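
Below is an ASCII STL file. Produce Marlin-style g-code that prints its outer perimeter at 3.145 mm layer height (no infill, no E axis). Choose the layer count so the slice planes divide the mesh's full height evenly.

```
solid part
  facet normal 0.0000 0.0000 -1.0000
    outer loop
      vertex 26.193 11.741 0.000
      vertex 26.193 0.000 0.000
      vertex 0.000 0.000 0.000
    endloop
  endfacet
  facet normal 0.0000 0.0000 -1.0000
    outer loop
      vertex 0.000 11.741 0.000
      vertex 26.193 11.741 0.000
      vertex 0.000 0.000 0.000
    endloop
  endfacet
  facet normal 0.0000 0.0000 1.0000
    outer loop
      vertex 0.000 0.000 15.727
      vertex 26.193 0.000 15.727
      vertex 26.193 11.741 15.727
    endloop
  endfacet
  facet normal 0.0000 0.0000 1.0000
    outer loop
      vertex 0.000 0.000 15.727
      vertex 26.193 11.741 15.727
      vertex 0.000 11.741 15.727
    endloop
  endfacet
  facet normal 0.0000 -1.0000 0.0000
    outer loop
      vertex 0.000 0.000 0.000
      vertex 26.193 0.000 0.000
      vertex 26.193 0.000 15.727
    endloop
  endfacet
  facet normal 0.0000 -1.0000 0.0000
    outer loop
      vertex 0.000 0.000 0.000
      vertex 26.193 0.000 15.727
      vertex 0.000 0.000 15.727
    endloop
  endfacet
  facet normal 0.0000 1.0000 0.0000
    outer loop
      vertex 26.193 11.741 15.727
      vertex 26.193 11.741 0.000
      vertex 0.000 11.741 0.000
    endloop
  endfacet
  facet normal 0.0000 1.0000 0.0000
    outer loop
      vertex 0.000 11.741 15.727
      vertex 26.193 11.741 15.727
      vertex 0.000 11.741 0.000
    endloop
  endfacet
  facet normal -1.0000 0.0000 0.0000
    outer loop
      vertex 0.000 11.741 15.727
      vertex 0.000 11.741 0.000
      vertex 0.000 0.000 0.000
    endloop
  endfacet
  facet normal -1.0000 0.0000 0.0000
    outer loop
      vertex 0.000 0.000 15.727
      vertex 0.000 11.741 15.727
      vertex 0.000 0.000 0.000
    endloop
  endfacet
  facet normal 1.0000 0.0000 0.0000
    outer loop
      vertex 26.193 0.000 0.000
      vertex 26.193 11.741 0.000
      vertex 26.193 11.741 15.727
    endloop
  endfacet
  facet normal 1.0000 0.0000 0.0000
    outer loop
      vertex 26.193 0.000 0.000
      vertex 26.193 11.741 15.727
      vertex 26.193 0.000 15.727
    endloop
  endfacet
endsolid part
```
; perimeter-only toolpath
G21 ; units = mm
G90 ; absolute positioning
G28 ; home
; layer 1
G0 Z3.145
G0 X0.000 Y0.000
G1 X26.193 Y0.000
G1 X26.193 Y11.741
G1 X0.000 Y11.741
G1 X0.000 Y0.000
; layer 2
G0 Z6.291
G0 X0.000 Y0.000
G1 X26.193 Y0.000
G1 X26.193 Y11.741
G1 X0.000 Y11.741
G1 X0.000 Y0.000
; layer 3
G0 Z9.436
G0 X0.000 Y0.000
G1 X26.193 Y0.000
G1 X26.193 Y11.741
G1 X0.000 Y11.741
G1 X0.000 Y0.000
; layer 4
G0 Z12.582
G0 X0.000 Y0.000
G1 X26.193 Y0.000
G1 X26.193 Y11.741
G1 X0.000 Y11.741
G1 X0.000 Y0.000
; layer 5
G0 Z15.727
G0 X0.000 Y0.000
G1 X26.193 Y0.000
G1 X26.193 Y11.741
G1 X0.000 Y11.741
G1 X0.000 Y0.000
M2 ; end

The solid is a rectangular box, roughly 26.2 × 11.7 mm footprint and 15.7 mm tall. Slicing at Δz = 3.145 mm — 5 equal slices spanning the solid's height, so layer i sits at z = i·h/5 — gives 5 non-empty perimeters. Each is a 4-segment closed polygon; G0 lifts to the layer z and rapids to the start vertex, then G1 traces the edges.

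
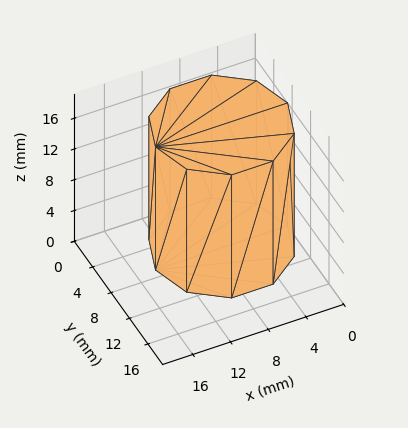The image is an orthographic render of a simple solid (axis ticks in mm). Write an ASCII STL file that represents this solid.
Reading the render: the shape is a regular 10-sided prism (a cylinder approximated with 10 flat sides), circumscribed radius ≈ 7 mm, height ≈ 16 mm (dimensions read to the nearest mm from the axis ticks). For the STL, each face is triangulated and given an outward normal.

solid part
  facet normal 0.0000 0.0000 -1.0000
    outer loop
      vertex 9.2 13.7 0.0
      vertex 12.7 11.1 0.0
      vertex 14.0 7.0 0.0
    endloop
  endfacet
  facet normal 0.0000 0.0000 -1.0000
    outer loop
      vertex 4.8 13.7 0.0
      vertex 9.2 13.7 0.0
      vertex 14.0 7.0 0.0
    endloop
  endfacet
  facet normal 0.0000 0.0000 -1.0000
    outer loop
      vertex 1.3 11.1 0.0
      vertex 4.8 13.7 0.0
      vertex 14.0 7.0 0.0
    endloop
  endfacet
  facet normal 0.0000 0.0000 -1.0000
    outer loop
      vertex 0.0 7.0 0.0
      vertex 1.3 11.1 0.0
      vertex 14.0 7.0 0.0
    endloop
  endfacet
  facet normal 0.0000 0.0000 -1.0000
    outer loop
      vertex 1.3 2.9 0.0
      vertex 0.0 7.0 0.0
      vertex 14.0 7.0 0.0
    endloop
  endfacet
  facet normal 0.0000 0.0000 -1.0000
    outer loop
      vertex 4.8 0.3 0.0
      vertex 1.3 2.9 0.0
      vertex 14.0 7.0 0.0
    endloop
  endfacet
  facet normal 0.0000 0.0000 -1.0000
    outer loop
      vertex 9.2 0.3 0.0
      vertex 4.8 0.3 0.0
      vertex 14.0 7.0 0.0
    endloop
  endfacet
  facet normal 0.0000 0.0000 -1.0000
    outer loop
      vertex 12.7 2.9 0.0
      vertex 9.2 0.3 0.0
      vertex 14.0 7.0 0.0
    endloop
  endfacet
  facet normal 0.0000 0.0000 1.0000
    outer loop
      vertex 14.0 7.0 16.0
      vertex 12.7 11.1 16.0
      vertex 9.2 13.7 16.0
    endloop
  endfacet
  facet normal 0.0000 0.0000 1.0000
    outer loop
      vertex 14.0 7.0 16.0
      vertex 9.2 13.7 16.0
      vertex 4.8 13.7 16.0
    endloop
  endfacet
  facet normal 0.0000 0.0000 1.0000
    outer loop
      vertex 14.0 7.0 16.0
      vertex 4.8 13.7 16.0
      vertex 1.3 11.1 16.0
    endloop
  endfacet
  facet normal 0.0000 0.0000 1.0000
    outer loop
      vertex 14.0 7.0 16.0
      vertex 1.3 11.1 16.0
      vertex 0.0 7.0 16.0
    endloop
  endfacet
  facet normal 0.0000 0.0000 1.0000
    outer loop
      vertex 14.0 7.0 16.0
      vertex 0.0 7.0 16.0
      vertex 1.3 2.9 16.0
    endloop
  endfacet
  facet normal 0.0000 0.0000 1.0000
    outer loop
      vertex 14.0 7.0 16.0
      vertex 1.3 2.9 16.0
      vertex 4.8 0.3 16.0
    endloop
  endfacet
  facet normal 0.0000 0.0000 1.0000
    outer loop
      vertex 14.0 7.0 16.0
      vertex 4.8 0.3 16.0
      vertex 9.2 0.3 16.0
    endloop
  endfacet
  facet normal 0.0000 0.0000 1.0000
    outer loop
      vertex 14.0 7.0 16.0
      vertex 9.2 0.3 16.0
      vertex 12.7 2.9 16.0
    endloop
  endfacet
  facet normal 0.9532 0.3022 0.0000
    outer loop
      vertex 14.0 7.0 0.0
      vertex 12.7 11.1 0.0
      vertex 12.7 11.1 16.0
    endloop
  endfacet
  facet normal 0.9532 0.3022 0.0000
    outer loop
      vertex 14.0 7.0 0.0
      vertex 12.7 11.1 16.0
      vertex 14.0 7.0 16.0
    endloop
  endfacet
  facet normal 0.5963 0.8027 0.0000
    outer loop
      vertex 12.7 11.1 0.0
      vertex 9.2 13.7 0.0
      vertex 9.2 13.7 16.0
    endloop
  endfacet
  facet normal 0.5963 0.8027 0.0000
    outer loop
      vertex 12.7 11.1 0.0
      vertex 9.2 13.7 16.0
      vertex 12.7 11.1 16.0
    endloop
  endfacet
  facet normal 0.0000 1.0000 0.0000
    outer loop
      vertex 9.2 13.7 0.0
      vertex 4.8 13.7 0.0
      vertex 4.8 13.7 16.0
    endloop
  endfacet
  facet normal 0.0000 1.0000 0.0000
    outer loop
      vertex 9.2 13.7 0.0
      vertex 4.8 13.7 16.0
      vertex 9.2 13.7 16.0
    endloop
  endfacet
  facet normal -0.5963 0.8027 0.0000
    outer loop
      vertex 4.8 13.7 0.0
      vertex 1.3 11.1 0.0
      vertex 1.3 11.1 16.0
    endloop
  endfacet
  facet normal -0.5963 0.8027 0.0000
    outer loop
      vertex 4.8 13.7 0.0
      vertex 1.3 11.1 16.0
      vertex 4.8 13.7 16.0
    endloop
  endfacet
  facet normal -0.9532 0.3022 0.0000
    outer loop
      vertex 1.3 11.1 0.0
      vertex 0.0 7.0 0.0
      vertex 0.0 7.0 16.0
    endloop
  endfacet
  facet normal -0.9532 0.3022 0.0000
    outer loop
      vertex 1.3 11.1 0.0
      vertex 0.0 7.0 16.0
      vertex 1.3 11.1 16.0
    endloop
  endfacet
  facet normal -0.9532 -0.3022 0.0000
    outer loop
      vertex 0.0 7.0 0.0
      vertex 1.3 2.9 0.0
      vertex 1.3 2.9 16.0
    endloop
  endfacet
  facet normal -0.9532 -0.3022 0.0000
    outer loop
      vertex 0.0 7.0 0.0
      vertex 1.3 2.9 16.0
      vertex 0.0 7.0 16.0
    endloop
  endfacet
  facet normal -0.5963 -0.8027 0.0000
    outer loop
      vertex 1.3 2.9 0.0
      vertex 4.8 0.3 0.0
      vertex 4.8 0.3 16.0
    endloop
  endfacet
  facet normal -0.5963 -0.8027 0.0000
    outer loop
      vertex 1.3 2.9 0.0
      vertex 4.8 0.3 16.0
      vertex 1.3 2.9 16.0
    endloop
  endfacet
  facet normal 0.0000 -1.0000 0.0000
    outer loop
      vertex 4.8 0.3 0.0
      vertex 9.2 0.3 0.0
      vertex 9.2 0.3 16.0
    endloop
  endfacet
  facet normal 0.0000 -1.0000 0.0000
    outer loop
      vertex 4.8 0.3 0.0
      vertex 9.2 0.3 16.0
      vertex 4.8 0.3 16.0
    endloop
  endfacet
  facet normal 0.5963 -0.8027 0.0000
    outer loop
      vertex 9.2 0.3 0.0
      vertex 12.7 2.9 0.0
      vertex 12.7 2.9 16.0
    endloop
  endfacet
  facet normal 0.5963 -0.8027 0.0000
    outer loop
      vertex 9.2 0.3 0.0
      vertex 12.7 2.9 16.0
      vertex 9.2 0.3 16.0
    endloop
  endfacet
  facet normal 0.9532 -0.3022 0.0000
    outer loop
      vertex 12.7 2.9 0.0
      vertex 14.0 7.0 0.0
      vertex 14.0 7.0 16.0
    endloop
  endfacet
  facet normal 0.9532 -0.3022 0.0000
    outer loop
      vertex 12.7 2.9 0.0
      vertex 14.0 7.0 16.0
      vertex 12.7 2.9 16.0
    endloop
  endfacet
endsolid part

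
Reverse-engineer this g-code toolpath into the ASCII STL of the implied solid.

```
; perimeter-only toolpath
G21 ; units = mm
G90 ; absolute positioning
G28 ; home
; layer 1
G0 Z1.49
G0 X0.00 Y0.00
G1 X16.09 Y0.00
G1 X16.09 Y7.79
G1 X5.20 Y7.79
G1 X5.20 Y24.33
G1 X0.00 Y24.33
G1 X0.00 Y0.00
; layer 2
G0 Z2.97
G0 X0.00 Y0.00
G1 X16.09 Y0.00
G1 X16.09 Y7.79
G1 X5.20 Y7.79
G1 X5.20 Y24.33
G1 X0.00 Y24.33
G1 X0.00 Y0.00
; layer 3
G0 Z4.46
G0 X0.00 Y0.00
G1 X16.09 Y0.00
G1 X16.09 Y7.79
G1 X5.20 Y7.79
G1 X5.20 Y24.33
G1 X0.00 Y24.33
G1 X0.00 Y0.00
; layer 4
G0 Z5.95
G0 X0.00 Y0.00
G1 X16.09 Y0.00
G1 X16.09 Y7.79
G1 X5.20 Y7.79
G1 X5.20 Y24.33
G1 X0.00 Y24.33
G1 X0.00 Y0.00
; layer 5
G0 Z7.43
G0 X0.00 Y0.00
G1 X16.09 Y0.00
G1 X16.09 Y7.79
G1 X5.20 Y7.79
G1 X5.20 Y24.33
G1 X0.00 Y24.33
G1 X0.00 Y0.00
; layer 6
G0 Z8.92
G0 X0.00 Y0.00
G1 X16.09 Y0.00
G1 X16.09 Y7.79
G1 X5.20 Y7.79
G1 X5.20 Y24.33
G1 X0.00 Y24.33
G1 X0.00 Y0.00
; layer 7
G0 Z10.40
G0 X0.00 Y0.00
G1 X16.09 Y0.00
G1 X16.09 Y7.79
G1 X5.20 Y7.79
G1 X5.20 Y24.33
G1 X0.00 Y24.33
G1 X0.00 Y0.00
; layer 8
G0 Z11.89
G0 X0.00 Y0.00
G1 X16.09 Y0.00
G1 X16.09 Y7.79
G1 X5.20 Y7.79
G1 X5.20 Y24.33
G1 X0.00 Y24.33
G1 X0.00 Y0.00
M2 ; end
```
solid part
  facet normal 0.0000 0.0000 -1.0000
    outer loop
      vertex 16.09 7.79 0.00
      vertex 16.09 0.00 0.00
      vertex 0.00 0.00 0.00
    endloop
  endfacet
  facet normal 0.0000 0.0000 -1.0000
    outer loop
      vertex 5.20 7.79 0.00
      vertex 16.09 7.79 0.00
      vertex 0.00 0.00 0.00
    endloop
  endfacet
  facet normal 0.0000 0.0000 -1.0000
    outer loop
      vertex 5.20 24.33 0.00
      vertex 5.20 7.79 0.00
      vertex 0.00 0.00 0.00
    endloop
  endfacet
  facet normal 0.0000 0.0000 -1.0000
    outer loop
      vertex 0.00 24.33 0.00
      vertex 5.20 24.33 0.00
      vertex 0.00 0.00 0.00
    endloop
  endfacet
  facet normal 0.0000 0.0000 1.0000
    outer loop
      vertex 0.00 0.00 11.89
      vertex 16.09 0.00 11.89
      vertex 16.09 7.79 11.89
    endloop
  endfacet
  facet normal 0.0000 0.0000 1.0000
    outer loop
      vertex 0.00 0.00 11.89
      vertex 16.09 7.79 11.89
      vertex 5.20 7.79 11.89
    endloop
  endfacet
  facet normal 0.0000 0.0000 1.0000
    outer loop
      vertex 0.00 0.00 11.89
      vertex 5.20 7.79 11.89
      vertex 5.20 24.33 11.89
    endloop
  endfacet
  facet normal 0.0000 0.0000 1.0000
    outer loop
      vertex 0.00 0.00 11.89
      vertex 5.20 24.33 11.89
      vertex 0.00 24.33 11.89
    endloop
  endfacet
  facet normal 0.0000 -1.0000 0.0000
    outer loop
      vertex 0.00 0.00 0.00
      vertex 16.09 0.00 0.00
      vertex 16.09 0.00 11.89
    endloop
  endfacet
  facet normal 0.0000 -1.0000 0.0000
    outer loop
      vertex 0.00 0.00 0.00
      vertex 16.09 0.00 11.89
      vertex 0.00 0.00 11.89
    endloop
  endfacet
  facet normal 1.0000 0.0000 0.0000
    outer loop
      vertex 16.09 0.00 0.00
      vertex 16.09 7.79 0.00
      vertex 16.09 7.79 11.89
    endloop
  endfacet
  facet normal 1.0000 0.0000 0.0000
    outer loop
      vertex 16.09 0.00 0.00
      vertex 16.09 7.79 11.89
      vertex 16.09 0.00 11.89
    endloop
  endfacet
  facet normal 0.0000 1.0000 0.0000
    outer loop
      vertex 16.09 7.79 0.00
      vertex 5.20 7.79 0.00
      vertex 5.20 7.79 11.89
    endloop
  endfacet
  facet normal 0.0000 1.0000 0.0000
    outer loop
      vertex 16.09 7.79 0.00
      vertex 5.20 7.79 11.89
      vertex 16.09 7.79 11.89
    endloop
  endfacet
  facet normal 1.0000 0.0000 0.0000
    outer loop
      vertex 5.20 7.79 0.00
      vertex 5.20 24.33 0.00
      vertex 5.20 24.33 11.89
    endloop
  endfacet
  facet normal 1.0000 0.0000 0.0000
    outer loop
      vertex 5.20 7.79 0.00
      vertex 5.20 24.33 11.89
      vertex 5.20 7.79 11.89
    endloop
  endfacet
  facet normal 0.0000 1.0000 0.0000
    outer loop
      vertex 5.20 24.33 0.00
      vertex 0.00 24.33 0.00
      vertex 0.00 24.33 11.89
    endloop
  endfacet
  facet normal 0.0000 1.0000 0.0000
    outer loop
      vertex 5.20 24.33 0.00
      vertex 0.00 24.33 11.89
      vertex 5.20 24.33 11.89
    endloop
  endfacet
  facet normal -1.0000 0.0000 0.0000
    outer loop
      vertex 0.00 24.33 0.00
      vertex 0.00 0.00 0.00
      vertex 0.00 0.00 11.89
    endloop
  endfacet
  facet normal -1.0000 0.0000 0.0000
    outer loop
      vertex 0.00 24.33 0.00
      vertex 0.00 0.00 11.89
      vertex 0.00 24.33 11.89
    endloop
  endfacet
endsolid part

The G0 Z moves step by Δz≈1.49 mm. Every layer's G1 loop is the same polygon, so the solid is a straight extrusion of it from z=0 to z≈11.9. Closing with flat bottom and top caps and triangulating gives 20 facets — an L-shaped prism: outer 16.1 × 24.3 mm, arm thicknesses ≈ 7.79 mm (horizontal) and 5.2 mm (vertical), extruded 11.9 mm in z.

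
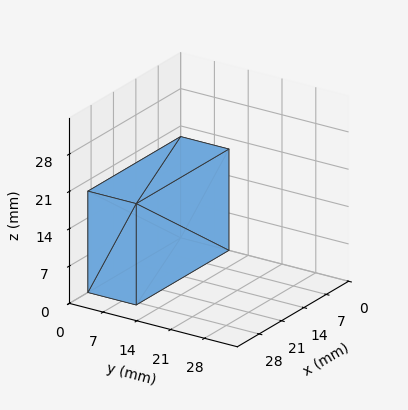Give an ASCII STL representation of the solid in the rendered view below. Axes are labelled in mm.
Reading the render: the shape is a rectangular box, roughly 29 × 10 mm footprint and 19 mm tall (dimensions read to the nearest mm from the axis ticks). For the STL, each face is triangulated and given an outward normal.

solid part
  facet normal 0.0000 0.0000 -1.0000
    outer loop
      vertex 29.000 10.000 0.000
      vertex 29.000 0.000 0.000
      vertex 0.000 0.000 0.000
    endloop
  endfacet
  facet normal 0.0000 0.0000 -1.0000
    outer loop
      vertex 0.000 10.000 0.000
      vertex 29.000 10.000 0.000
      vertex 0.000 0.000 0.000
    endloop
  endfacet
  facet normal 0.0000 0.0000 1.0000
    outer loop
      vertex 0.000 0.000 19.000
      vertex 29.000 0.000 19.000
      vertex 29.000 10.000 19.000
    endloop
  endfacet
  facet normal 0.0000 0.0000 1.0000
    outer loop
      vertex 0.000 0.000 19.000
      vertex 29.000 10.000 19.000
      vertex 0.000 10.000 19.000
    endloop
  endfacet
  facet normal 0.0000 -1.0000 0.0000
    outer loop
      vertex 0.000 0.000 0.000
      vertex 29.000 0.000 0.000
      vertex 29.000 0.000 19.000
    endloop
  endfacet
  facet normal 0.0000 -1.0000 0.0000
    outer loop
      vertex 0.000 0.000 0.000
      vertex 29.000 0.000 19.000
      vertex 0.000 0.000 19.000
    endloop
  endfacet
  facet normal 0.0000 1.0000 0.0000
    outer loop
      vertex 29.000 10.000 19.000
      vertex 29.000 10.000 0.000
      vertex 0.000 10.000 0.000
    endloop
  endfacet
  facet normal 0.0000 1.0000 0.0000
    outer loop
      vertex 0.000 10.000 19.000
      vertex 29.000 10.000 19.000
      vertex 0.000 10.000 0.000
    endloop
  endfacet
  facet normal -1.0000 0.0000 0.0000
    outer loop
      vertex 0.000 10.000 19.000
      vertex 0.000 10.000 0.000
      vertex 0.000 0.000 0.000
    endloop
  endfacet
  facet normal -1.0000 0.0000 0.0000
    outer loop
      vertex 0.000 0.000 19.000
      vertex 0.000 10.000 19.000
      vertex 0.000 0.000 0.000
    endloop
  endfacet
  facet normal 1.0000 0.0000 0.0000
    outer loop
      vertex 29.000 0.000 0.000
      vertex 29.000 10.000 0.000
      vertex 29.000 10.000 19.000
    endloop
  endfacet
  facet normal 1.0000 0.0000 0.0000
    outer loop
      vertex 29.000 0.000 0.000
      vertex 29.000 10.000 19.000
      vertex 29.000 0.000 19.000
    endloop
  endfacet
endsolid part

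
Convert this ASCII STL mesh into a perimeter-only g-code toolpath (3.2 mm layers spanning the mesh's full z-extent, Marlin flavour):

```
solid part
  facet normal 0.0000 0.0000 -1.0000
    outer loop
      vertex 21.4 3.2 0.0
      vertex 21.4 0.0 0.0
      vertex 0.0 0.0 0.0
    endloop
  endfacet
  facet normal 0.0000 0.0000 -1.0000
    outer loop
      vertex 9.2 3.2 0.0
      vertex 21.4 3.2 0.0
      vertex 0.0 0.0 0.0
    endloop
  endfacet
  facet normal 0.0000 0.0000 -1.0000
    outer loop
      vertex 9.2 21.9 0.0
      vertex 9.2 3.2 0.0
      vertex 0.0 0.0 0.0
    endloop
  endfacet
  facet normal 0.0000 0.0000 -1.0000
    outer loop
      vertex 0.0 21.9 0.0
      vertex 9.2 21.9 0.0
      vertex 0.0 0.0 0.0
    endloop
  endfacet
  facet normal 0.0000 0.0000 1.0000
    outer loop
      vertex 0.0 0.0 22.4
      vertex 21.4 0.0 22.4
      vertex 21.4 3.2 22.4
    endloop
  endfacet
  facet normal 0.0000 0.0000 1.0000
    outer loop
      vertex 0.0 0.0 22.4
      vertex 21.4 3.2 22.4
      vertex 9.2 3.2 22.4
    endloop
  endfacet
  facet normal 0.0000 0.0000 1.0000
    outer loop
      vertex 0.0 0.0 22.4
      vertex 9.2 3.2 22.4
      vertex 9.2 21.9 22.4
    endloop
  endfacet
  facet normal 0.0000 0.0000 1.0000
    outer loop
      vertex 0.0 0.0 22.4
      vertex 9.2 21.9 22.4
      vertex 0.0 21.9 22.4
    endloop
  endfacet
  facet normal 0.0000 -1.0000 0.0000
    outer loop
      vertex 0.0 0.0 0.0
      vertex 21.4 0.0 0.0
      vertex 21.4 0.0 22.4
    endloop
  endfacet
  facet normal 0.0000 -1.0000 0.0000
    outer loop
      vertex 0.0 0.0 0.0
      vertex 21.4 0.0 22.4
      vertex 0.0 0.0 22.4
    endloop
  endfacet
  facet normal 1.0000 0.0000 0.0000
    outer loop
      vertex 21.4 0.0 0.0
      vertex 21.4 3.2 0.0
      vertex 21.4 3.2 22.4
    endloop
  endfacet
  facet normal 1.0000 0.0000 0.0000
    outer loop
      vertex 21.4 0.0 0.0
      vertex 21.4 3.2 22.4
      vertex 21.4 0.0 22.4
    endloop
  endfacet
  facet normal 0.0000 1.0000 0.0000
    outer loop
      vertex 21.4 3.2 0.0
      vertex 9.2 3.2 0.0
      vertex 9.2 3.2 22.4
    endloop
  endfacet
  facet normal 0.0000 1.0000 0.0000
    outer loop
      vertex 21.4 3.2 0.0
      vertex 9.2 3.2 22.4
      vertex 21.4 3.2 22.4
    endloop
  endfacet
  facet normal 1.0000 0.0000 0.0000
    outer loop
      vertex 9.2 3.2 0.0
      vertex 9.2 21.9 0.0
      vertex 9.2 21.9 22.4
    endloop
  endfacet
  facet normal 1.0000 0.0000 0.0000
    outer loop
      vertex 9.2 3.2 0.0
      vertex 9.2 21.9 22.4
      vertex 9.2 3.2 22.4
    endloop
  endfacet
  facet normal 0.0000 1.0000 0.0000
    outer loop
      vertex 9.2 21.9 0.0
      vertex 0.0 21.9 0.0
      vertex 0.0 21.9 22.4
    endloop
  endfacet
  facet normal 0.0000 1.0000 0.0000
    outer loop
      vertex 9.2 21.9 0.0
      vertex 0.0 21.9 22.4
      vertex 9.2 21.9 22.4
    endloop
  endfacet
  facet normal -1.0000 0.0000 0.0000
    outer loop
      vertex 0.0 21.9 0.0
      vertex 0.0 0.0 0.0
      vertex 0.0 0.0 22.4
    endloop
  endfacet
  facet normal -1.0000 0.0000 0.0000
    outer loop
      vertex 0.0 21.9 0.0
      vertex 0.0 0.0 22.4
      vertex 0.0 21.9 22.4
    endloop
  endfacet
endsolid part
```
; perimeter-only toolpath
G21 ; units = mm
G90 ; absolute positioning
G28 ; home
; layer 1
G0 Z3.2
G0 X0.0 Y0.0
G1 X21.4 Y0.0
G1 X21.4 Y3.2
G1 X9.2 Y3.2
G1 X9.2 Y21.9
G1 X0.0 Y21.9
G1 X0.0 Y0.0
; layer 2
G0 Z6.4
G0 X0.0 Y0.0
G1 X21.4 Y0.0
G1 X21.4 Y3.2
G1 X9.2 Y3.2
G1 X9.2 Y21.9
G1 X0.0 Y21.9
G1 X0.0 Y0.0
; layer 3
G0 Z9.6
G0 X0.0 Y0.0
G1 X21.4 Y0.0
G1 X21.4 Y3.2
G1 X9.2 Y3.2
G1 X9.2 Y21.9
G1 X0.0 Y21.9
G1 X0.0 Y0.0
; layer 4
G0 Z12.8
G0 X0.0 Y0.0
G1 X21.4 Y0.0
G1 X21.4 Y3.2
G1 X9.2 Y3.2
G1 X9.2 Y21.9
G1 X0.0 Y21.9
G1 X0.0 Y0.0
; layer 5
G0 Z16.0
G0 X0.0 Y0.0
G1 X21.4 Y0.0
G1 X21.4 Y3.2
G1 X9.2 Y3.2
G1 X9.2 Y21.9
G1 X0.0 Y21.9
G1 X0.0 Y0.0
; layer 6
G0 Z19.2
G0 X0.0 Y0.0
G1 X21.4 Y0.0
G1 X21.4 Y3.2
G1 X9.2 Y3.2
G1 X9.2 Y21.9
G1 X0.0 Y21.9
G1 X0.0 Y0.0
; layer 7
G0 Z22.4
G0 X0.0 Y0.0
G1 X21.4 Y0.0
G1 X21.4 Y3.2
G1 X9.2 Y3.2
G1 X9.2 Y21.9
G1 X0.0 Y21.9
G1 X0.0 Y0.0
M2 ; end

The solid is an L-shaped prism: outer 21.4 × 21.9 mm, arm thicknesses ≈ 3.2 mm (horizontal) and 9.2 mm (vertical), extruded 22.4 mm in z. Slicing at Δz = 3.2 mm — 7 equal slices spanning the solid's height, so layer i sits at z = i·h/7 — gives 7 non-empty perimeters. Each is a 6-segment closed polygon; G0 lifts to the layer z and rapids to the start vertex, then G1 traces the edges.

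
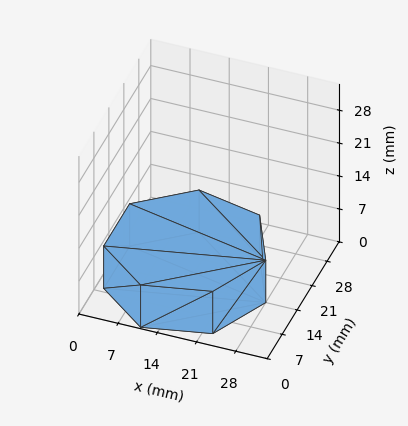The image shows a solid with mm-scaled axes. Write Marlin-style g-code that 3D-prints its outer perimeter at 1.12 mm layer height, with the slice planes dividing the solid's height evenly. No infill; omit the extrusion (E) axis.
Reading the render: the shape is a regular 7-sided prism (a cylinder approximated with 7 flat sides), circumscribed radius ≈ 14 mm, height ≈ 9 mm (dimensions read to the nearest mm from the axis ticks). For the g-code, the solid's height is divided into equal slices at the stated Δz and each level perimeter traced with G1 moves after a G0 lift.

; perimeter-only toolpath
G21 ; units = mm
G90 ; absolute positioning
G28 ; home
; layer 1
G0 Z1.12
G0 X28.00 Y14.00
G1 X22.73 Y24.95
G1 X10.88 Y27.65
G1 X1.39 Y20.07
G1 X1.39 Y7.93
G1 X10.88 Y0.35
G1 X22.73 Y3.05
G1 X28.00 Y14.00
; layer 2
G0 Z2.25
G0 X28.00 Y14.00
G1 X22.73 Y24.95
G1 X10.88 Y27.65
G1 X1.39 Y20.07
G1 X1.39 Y7.93
G1 X10.88 Y0.35
G1 X22.73 Y3.05
G1 X28.00 Y14.00
; layer 3
G0 Z3.38
G0 X28.00 Y14.00
G1 X22.73 Y24.95
G1 X10.88 Y27.65
G1 X1.39 Y20.07
G1 X1.39 Y7.93
G1 X10.88 Y0.35
G1 X22.73 Y3.05
G1 X28.00 Y14.00
; layer 4
G0 Z4.50
G0 X28.00 Y14.00
G1 X22.73 Y24.95
G1 X10.88 Y27.65
G1 X1.39 Y20.07
G1 X1.39 Y7.93
G1 X10.88 Y0.35
G1 X22.73 Y3.05
G1 X28.00 Y14.00
; layer 5
G0 Z5.62
G0 X28.00 Y14.00
G1 X22.73 Y24.95
G1 X10.88 Y27.65
G1 X1.39 Y20.07
G1 X1.39 Y7.93
G1 X10.88 Y0.35
G1 X22.73 Y3.05
G1 X28.00 Y14.00
; layer 6
G0 Z6.75
G0 X28.00 Y14.00
G1 X22.73 Y24.95
G1 X10.88 Y27.65
G1 X1.39 Y20.07
G1 X1.39 Y7.93
G1 X10.88 Y0.35
G1 X22.73 Y3.05
G1 X28.00 Y14.00
; layer 7
G0 Z7.88
G0 X28.00 Y14.00
G1 X22.73 Y24.95
G1 X10.88 Y27.65
G1 X1.39 Y20.07
G1 X1.39 Y7.93
G1 X10.88 Y0.35
G1 X22.73 Y3.05
G1 X28.00 Y14.00
; layer 8
G0 Z9.00
G0 X28.00 Y14.00
G1 X22.73 Y24.95
G1 X10.88 Y27.65
G1 X1.39 Y20.07
G1 X1.39 Y7.93
G1 X10.88 Y0.35
G1 X22.73 Y3.05
G1 X28.00 Y14.00
M2 ; end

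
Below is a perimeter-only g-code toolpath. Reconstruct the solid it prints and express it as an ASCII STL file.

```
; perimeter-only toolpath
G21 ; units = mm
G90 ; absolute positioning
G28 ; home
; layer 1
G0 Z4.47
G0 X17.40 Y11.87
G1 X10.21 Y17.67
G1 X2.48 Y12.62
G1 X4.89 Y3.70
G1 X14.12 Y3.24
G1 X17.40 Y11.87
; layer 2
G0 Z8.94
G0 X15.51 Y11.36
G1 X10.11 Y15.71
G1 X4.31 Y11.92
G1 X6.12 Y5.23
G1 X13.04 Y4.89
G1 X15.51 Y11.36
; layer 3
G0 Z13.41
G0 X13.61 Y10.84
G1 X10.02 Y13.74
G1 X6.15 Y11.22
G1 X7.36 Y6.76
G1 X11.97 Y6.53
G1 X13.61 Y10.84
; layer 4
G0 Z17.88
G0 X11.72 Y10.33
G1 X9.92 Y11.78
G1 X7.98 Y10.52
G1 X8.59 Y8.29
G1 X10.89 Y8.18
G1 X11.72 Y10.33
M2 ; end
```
solid part
  facet normal 0.0000 0.0000 -1.0000
    outer loop
      vertex 0.64 13.32 0.00
      vertex 10.31 19.63 0.00
      vertex 19.30 12.38 0.00
    endloop
  endfacet
  facet normal 0.0000 0.0000 -1.0000
    outer loop
      vertex 3.66 2.17 0.00
      vertex 0.64 13.32 0.00
      vertex 19.30 12.38 0.00
    endloop
  endfacet
  facet normal 0.0000 0.0000 -1.0000
    outer loop
      vertex 15.19 1.60 0.00
      vertex 3.66 2.17 0.00
      vertex 19.30 12.38 0.00
    endloop
  endfacet
  facet normal 0.5915 0.7335 0.3349
    outer loop
      vertex 19.30 12.38 0.00
      vertex 10.31 19.63 0.00
      vertex 9.82 9.82 22.35
    endloop
  endfacet
  facet normal -0.5149 0.7891 0.3351
    outer loop
      vertex 10.31 19.63 0.00
      vertex 0.64 13.32 0.00
      vertex 9.82 9.82 22.35
    endloop
  endfacet
  facet normal -0.9095 -0.2463 0.3350
    outer loop
      vertex 0.64 13.32 0.00
      vertex 3.66 2.17 0.00
      vertex 9.82 9.82 22.35
    endloop
  endfacet
  facet normal -0.0465 -0.9411 0.3349
    outer loop
      vertex 3.66 2.17 0.00
      vertex 15.19 1.60 0.00
      vertex 9.82 9.82 22.35
    endloop
  endfacet
  facet normal 0.8804 -0.3357 0.3350
    outer loop
      vertex 15.19 1.60 0.00
      vertex 19.30 12.38 0.00
      vertex 9.82 9.82 22.35
    endloop
  endfacet
endsolid part

The G0 Z moves step by Δz≈4.47 mm. The G1 loops shrink linearly with z, so the solid tapers from its base footprint up to z≈22.4. Closing with a flat bottom cap and the tapered top and triangulating gives 8 facets — a regular 5-sided pyramid, base circumscribed radius ≈ 9.82 mm, apex at z ≈ 22.4 mm.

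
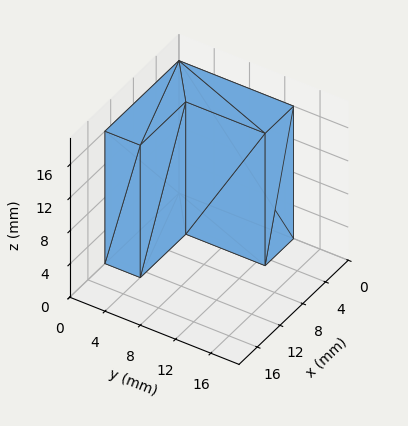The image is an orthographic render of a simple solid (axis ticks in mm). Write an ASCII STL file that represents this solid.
Reading the render: the shape is an L-shaped prism: outer 13 × 13 mm, arm thicknesses ≈ 4 mm (horizontal) and 5 mm (vertical), extruded 16 mm in z (dimensions read to the nearest mm from the axis ticks). For the STL, each face is triangulated and given an outward normal.

solid part
  facet normal 0.0000 0.0000 -1.0000
    outer loop
      vertex 13.0 4.0 0.0
      vertex 13.0 0.0 0.0
      vertex 0.0 0.0 0.0
    endloop
  endfacet
  facet normal 0.0000 0.0000 -1.0000
    outer loop
      vertex 5.0 4.0 0.0
      vertex 13.0 4.0 0.0
      vertex 0.0 0.0 0.0
    endloop
  endfacet
  facet normal 0.0000 0.0000 -1.0000
    outer loop
      vertex 5.0 13.0 0.0
      vertex 5.0 4.0 0.0
      vertex 0.0 0.0 0.0
    endloop
  endfacet
  facet normal 0.0000 0.0000 -1.0000
    outer loop
      vertex 0.0 13.0 0.0
      vertex 5.0 13.0 0.0
      vertex 0.0 0.0 0.0
    endloop
  endfacet
  facet normal 0.0000 0.0000 1.0000
    outer loop
      vertex 0.0 0.0 16.0
      vertex 13.0 0.0 16.0
      vertex 13.0 4.0 16.0
    endloop
  endfacet
  facet normal 0.0000 0.0000 1.0000
    outer loop
      vertex 0.0 0.0 16.0
      vertex 13.0 4.0 16.0
      vertex 5.0 4.0 16.0
    endloop
  endfacet
  facet normal 0.0000 0.0000 1.0000
    outer loop
      vertex 0.0 0.0 16.0
      vertex 5.0 4.0 16.0
      vertex 5.0 13.0 16.0
    endloop
  endfacet
  facet normal 0.0000 0.0000 1.0000
    outer loop
      vertex 0.0 0.0 16.0
      vertex 5.0 13.0 16.0
      vertex 0.0 13.0 16.0
    endloop
  endfacet
  facet normal 0.0000 -1.0000 0.0000
    outer loop
      vertex 0.0 0.0 0.0
      vertex 13.0 0.0 0.0
      vertex 13.0 0.0 16.0
    endloop
  endfacet
  facet normal 0.0000 -1.0000 0.0000
    outer loop
      vertex 0.0 0.0 0.0
      vertex 13.0 0.0 16.0
      vertex 0.0 0.0 16.0
    endloop
  endfacet
  facet normal 1.0000 0.0000 0.0000
    outer loop
      vertex 13.0 0.0 0.0
      vertex 13.0 4.0 0.0
      vertex 13.0 4.0 16.0
    endloop
  endfacet
  facet normal 1.0000 0.0000 0.0000
    outer loop
      vertex 13.0 0.0 0.0
      vertex 13.0 4.0 16.0
      vertex 13.0 0.0 16.0
    endloop
  endfacet
  facet normal 0.0000 1.0000 0.0000
    outer loop
      vertex 13.0 4.0 0.0
      vertex 5.0 4.0 0.0
      vertex 5.0 4.0 16.0
    endloop
  endfacet
  facet normal 0.0000 1.0000 0.0000
    outer loop
      vertex 13.0 4.0 0.0
      vertex 5.0 4.0 16.0
      vertex 13.0 4.0 16.0
    endloop
  endfacet
  facet normal 1.0000 0.0000 0.0000
    outer loop
      vertex 5.0 4.0 0.0
      vertex 5.0 13.0 0.0
      vertex 5.0 13.0 16.0
    endloop
  endfacet
  facet normal 1.0000 0.0000 0.0000
    outer loop
      vertex 5.0 4.0 0.0
      vertex 5.0 13.0 16.0
      vertex 5.0 4.0 16.0
    endloop
  endfacet
  facet normal 0.0000 1.0000 0.0000
    outer loop
      vertex 5.0 13.0 0.0
      vertex 0.0 13.0 0.0
      vertex 0.0 13.0 16.0
    endloop
  endfacet
  facet normal 0.0000 1.0000 0.0000
    outer loop
      vertex 5.0 13.0 0.0
      vertex 0.0 13.0 16.0
      vertex 5.0 13.0 16.0
    endloop
  endfacet
  facet normal -1.0000 0.0000 0.0000
    outer loop
      vertex 0.0 13.0 0.0
      vertex 0.0 0.0 0.0
      vertex 0.0 0.0 16.0
    endloop
  endfacet
  facet normal -1.0000 0.0000 0.0000
    outer loop
      vertex 0.0 13.0 0.0
      vertex 0.0 0.0 16.0
      vertex 0.0 13.0 16.0
    endloop
  endfacet
endsolid part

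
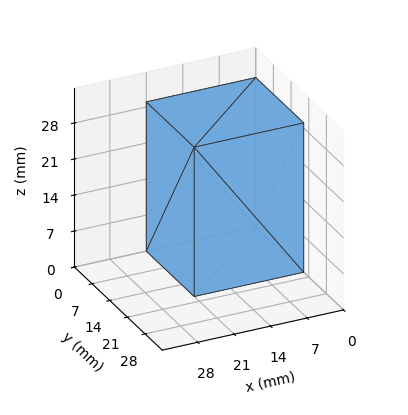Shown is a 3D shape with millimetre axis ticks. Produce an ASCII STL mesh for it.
Reading the render: the shape is a rectangular box, roughly 21 × 19 mm footprint and 29 mm tall (dimensions read to the nearest mm from the axis ticks). For the STL, each face is triangulated and given an outward normal.

solid part
  facet normal 0.0000 0.0000 -1.0000
    outer loop
      vertex 21.000 19.000 0.000
      vertex 21.000 0.000 0.000
      vertex 0.000 0.000 0.000
    endloop
  endfacet
  facet normal 0.0000 0.0000 -1.0000
    outer loop
      vertex 0.000 19.000 0.000
      vertex 21.000 19.000 0.000
      vertex 0.000 0.000 0.000
    endloop
  endfacet
  facet normal 0.0000 0.0000 1.0000
    outer loop
      vertex 0.000 0.000 29.000
      vertex 21.000 0.000 29.000
      vertex 21.000 19.000 29.000
    endloop
  endfacet
  facet normal 0.0000 0.0000 1.0000
    outer loop
      vertex 0.000 0.000 29.000
      vertex 21.000 19.000 29.000
      vertex 0.000 19.000 29.000
    endloop
  endfacet
  facet normal 0.0000 -1.0000 0.0000
    outer loop
      vertex 0.000 0.000 0.000
      vertex 21.000 0.000 0.000
      vertex 21.000 0.000 29.000
    endloop
  endfacet
  facet normal 0.0000 -1.0000 0.0000
    outer loop
      vertex 0.000 0.000 0.000
      vertex 21.000 0.000 29.000
      vertex 0.000 0.000 29.000
    endloop
  endfacet
  facet normal 0.0000 1.0000 0.0000
    outer loop
      vertex 21.000 19.000 29.000
      vertex 21.000 19.000 0.000
      vertex 0.000 19.000 0.000
    endloop
  endfacet
  facet normal 0.0000 1.0000 0.0000
    outer loop
      vertex 0.000 19.000 29.000
      vertex 21.000 19.000 29.000
      vertex 0.000 19.000 0.000
    endloop
  endfacet
  facet normal -1.0000 0.0000 0.0000
    outer loop
      vertex 0.000 19.000 29.000
      vertex 0.000 19.000 0.000
      vertex 0.000 0.000 0.000
    endloop
  endfacet
  facet normal -1.0000 0.0000 0.0000
    outer loop
      vertex 0.000 0.000 29.000
      vertex 0.000 19.000 29.000
      vertex 0.000 0.000 0.000
    endloop
  endfacet
  facet normal 1.0000 0.0000 0.0000
    outer loop
      vertex 21.000 0.000 0.000
      vertex 21.000 19.000 0.000
      vertex 21.000 19.000 29.000
    endloop
  endfacet
  facet normal 1.0000 0.0000 0.0000
    outer loop
      vertex 21.000 0.000 0.000
      vertex 21.000 19.000 29.000
      vertex 21.000 0.000 29.000
    endloop
  endfacet
endsolid part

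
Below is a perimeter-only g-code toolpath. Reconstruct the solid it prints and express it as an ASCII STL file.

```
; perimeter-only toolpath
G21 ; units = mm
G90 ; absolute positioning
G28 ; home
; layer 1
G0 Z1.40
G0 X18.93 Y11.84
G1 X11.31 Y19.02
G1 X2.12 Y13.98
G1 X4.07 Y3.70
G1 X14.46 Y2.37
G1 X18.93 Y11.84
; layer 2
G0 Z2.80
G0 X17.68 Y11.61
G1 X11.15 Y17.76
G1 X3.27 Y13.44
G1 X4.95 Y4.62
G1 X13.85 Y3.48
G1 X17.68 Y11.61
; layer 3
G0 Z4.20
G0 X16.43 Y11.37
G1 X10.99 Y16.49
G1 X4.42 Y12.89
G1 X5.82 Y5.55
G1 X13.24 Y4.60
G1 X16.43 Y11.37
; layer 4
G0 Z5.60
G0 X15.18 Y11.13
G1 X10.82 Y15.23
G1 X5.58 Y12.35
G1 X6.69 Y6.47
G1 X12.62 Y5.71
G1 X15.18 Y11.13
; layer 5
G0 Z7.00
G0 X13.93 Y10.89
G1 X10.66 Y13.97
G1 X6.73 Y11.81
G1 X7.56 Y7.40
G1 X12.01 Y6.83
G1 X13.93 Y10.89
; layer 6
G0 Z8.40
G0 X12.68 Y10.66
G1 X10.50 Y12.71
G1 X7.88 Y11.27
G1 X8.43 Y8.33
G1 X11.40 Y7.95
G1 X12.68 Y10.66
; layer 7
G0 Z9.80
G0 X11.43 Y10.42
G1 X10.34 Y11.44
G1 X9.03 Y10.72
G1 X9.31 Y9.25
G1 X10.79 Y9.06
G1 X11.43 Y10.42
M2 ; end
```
solid part
  facet normal 0.0000 0.0000 -1.0000
    outer loop
      vertex 0.97 14.52 0.00
      vertex 11.47 20.28 0.00
      vertex 20.18 12.08 0.00
    endloop
  endfacet
  facet normal 0.0000 0.0000 -1.0000
    outer loop
      vertex 3.20 2.77 0.00
      vertex 0.97 14.52 0.00
      vertex 20.18 12.08 0.00
    endloop
  endfacet
  facet normal 0.0000 0.0000 -1.0000
    outer loop
      vertex 15.07 1.25 0.00
      vertex 3.20 2.77 0.00
      vertex 20.18 12.08 0.00
    endloop
  endfacet
  facet normal 0.5522 0.5865 0.5925
    outer loop
      vertex 20.18 12.08 0.00
      vertex 11.47 20.28 0.00
      vertex 10.18 10.18 11.20
    endloop
  endfacet
  facet normal -0.3875 0.7064 0.5924
    outer loop
      vertex 11.47 20.28 0.00
      vertex 0.97 14.52 0.00
      vertex 10.18 10.18 11.20
    endloop
  endfacet
  facet normal -0.7914 -0.1502 0.5926
    outer loop
      vertex 0.97 14.52 0.00
      vertex 3.20 2.77 0.00
      vertex 10.18 10.18 11.20
    endloop
  endfacet
  facet normal -0.1023 -0.7991 0.5924
    outer loop
      vertex 3.20 2.77 0.00
      vertex 15.07 1.25 0.00
      vertex 10.18 10.18 11.20
    endloop
  endfacet
  facet normal 0.7287 -0.3438 0.5923
    outer loop
      vertex 15.07 1.25 0.00
      vertex 20.18 12.08 0.00
      vertex 10.18 10.18 11.20
    endloop
  endfacet
endsolid part

The G0 Z moves step by Δz≈1.40 mm. The G1 loops shrink linearly with z, so the solid tapers from its base footprint up to z≈11.2. Closing with a flat bottom cap and the tapered top and triangulating gives 8 facets — a regular 5-sided pyramid, base circumscribed radius ≈ 10.2 mm, apex at z ≈ 11.2 mm.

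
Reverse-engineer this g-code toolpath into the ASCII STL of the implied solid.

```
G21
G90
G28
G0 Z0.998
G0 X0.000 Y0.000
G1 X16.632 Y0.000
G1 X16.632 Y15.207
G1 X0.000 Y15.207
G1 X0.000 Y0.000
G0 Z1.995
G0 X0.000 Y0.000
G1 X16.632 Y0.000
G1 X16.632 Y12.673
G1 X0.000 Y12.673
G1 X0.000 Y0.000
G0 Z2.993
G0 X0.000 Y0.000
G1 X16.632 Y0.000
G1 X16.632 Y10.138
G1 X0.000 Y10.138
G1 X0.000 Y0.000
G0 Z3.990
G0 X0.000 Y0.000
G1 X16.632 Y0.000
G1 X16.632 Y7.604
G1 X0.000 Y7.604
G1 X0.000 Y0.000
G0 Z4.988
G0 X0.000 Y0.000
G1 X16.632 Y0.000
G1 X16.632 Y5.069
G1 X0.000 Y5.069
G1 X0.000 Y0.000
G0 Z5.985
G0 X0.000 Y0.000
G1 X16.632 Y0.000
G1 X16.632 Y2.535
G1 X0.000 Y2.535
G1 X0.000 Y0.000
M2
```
solid part
  facet normal 0.0000 0.0000 -1.0000
    outer loop
      vertex 16.632 17.742 0.000
      vertex 16.632 0.000 0.000
      vertex 0.000 0.000 0.000
    endloop
  endfacet
  facet normal 0.0000 0.0000 -1.0000
    outer loop
      vertex 0.000 17.742 0.000
      vertex 16.632 17.742 0.000
      vertex 0.000 0.000 0.000
    endloop
  endfacet
  facet normal 0.0000 -1.0000 0.0000
    outer loop
      vertex 0.000 0.000 0.000
      vertex 16.632 0.000 0.000
      vertex 16.632 0.000 6.983
    endloop
  endfacet
  facet normal 0.0000 -1.0000 0.0000
    outer loop
      vertex 0.000 0.000 0.000
      vertex 16.632 0.000 6.983
      vertex 0.000 0.000 6.983
    endloop
  endfacet
  facet normal 0.0000 0.3662 0.9305
    outer loop
      vertex 0.000 0.000 6.983
      vertex 16.632 0.000 6.983
      vertex 16.632 17.742 0.000
    endloop
  endfacet
  facet normal 0.0000 0.3662 0.9305
    outer loop
      vertex 0.000 0.000 6.983
      vertex 16.632 17.742 0.000
      vertex 0.000 17.742 0.000
    endloop
  endfacet
  facet normal -1.0000 0.0000 0.0000
    outer loop
      vertex 0.000 0.000 6.983
      vertex 0.000 17.742 0.000
      vertex 0.000 0.000 0.000
    endloop
  endfacet
  facet normal 1.0000 0.0000 0.0000
    outer loop
      vertex 16.632 0.000 0.000
      vertex 16.632 17.742 0.000
      vertex 16.632 0.000 6.983
    endloop
  endfacet
endsolid part

The G0 Z moves step by Δz≈0.998 mm. The G1 loops shrink linearly with z, so the solid tapers from its base footprint up to z≈6.98. Closing with a flat bottom cap and the tapered top and triangulating gives 8 facets — a wedge (ramp): 16.6 × 17.7 mm base, rising to 6.98 mm along the y=0 edge and sloping linearly to z=0 at y=17.7.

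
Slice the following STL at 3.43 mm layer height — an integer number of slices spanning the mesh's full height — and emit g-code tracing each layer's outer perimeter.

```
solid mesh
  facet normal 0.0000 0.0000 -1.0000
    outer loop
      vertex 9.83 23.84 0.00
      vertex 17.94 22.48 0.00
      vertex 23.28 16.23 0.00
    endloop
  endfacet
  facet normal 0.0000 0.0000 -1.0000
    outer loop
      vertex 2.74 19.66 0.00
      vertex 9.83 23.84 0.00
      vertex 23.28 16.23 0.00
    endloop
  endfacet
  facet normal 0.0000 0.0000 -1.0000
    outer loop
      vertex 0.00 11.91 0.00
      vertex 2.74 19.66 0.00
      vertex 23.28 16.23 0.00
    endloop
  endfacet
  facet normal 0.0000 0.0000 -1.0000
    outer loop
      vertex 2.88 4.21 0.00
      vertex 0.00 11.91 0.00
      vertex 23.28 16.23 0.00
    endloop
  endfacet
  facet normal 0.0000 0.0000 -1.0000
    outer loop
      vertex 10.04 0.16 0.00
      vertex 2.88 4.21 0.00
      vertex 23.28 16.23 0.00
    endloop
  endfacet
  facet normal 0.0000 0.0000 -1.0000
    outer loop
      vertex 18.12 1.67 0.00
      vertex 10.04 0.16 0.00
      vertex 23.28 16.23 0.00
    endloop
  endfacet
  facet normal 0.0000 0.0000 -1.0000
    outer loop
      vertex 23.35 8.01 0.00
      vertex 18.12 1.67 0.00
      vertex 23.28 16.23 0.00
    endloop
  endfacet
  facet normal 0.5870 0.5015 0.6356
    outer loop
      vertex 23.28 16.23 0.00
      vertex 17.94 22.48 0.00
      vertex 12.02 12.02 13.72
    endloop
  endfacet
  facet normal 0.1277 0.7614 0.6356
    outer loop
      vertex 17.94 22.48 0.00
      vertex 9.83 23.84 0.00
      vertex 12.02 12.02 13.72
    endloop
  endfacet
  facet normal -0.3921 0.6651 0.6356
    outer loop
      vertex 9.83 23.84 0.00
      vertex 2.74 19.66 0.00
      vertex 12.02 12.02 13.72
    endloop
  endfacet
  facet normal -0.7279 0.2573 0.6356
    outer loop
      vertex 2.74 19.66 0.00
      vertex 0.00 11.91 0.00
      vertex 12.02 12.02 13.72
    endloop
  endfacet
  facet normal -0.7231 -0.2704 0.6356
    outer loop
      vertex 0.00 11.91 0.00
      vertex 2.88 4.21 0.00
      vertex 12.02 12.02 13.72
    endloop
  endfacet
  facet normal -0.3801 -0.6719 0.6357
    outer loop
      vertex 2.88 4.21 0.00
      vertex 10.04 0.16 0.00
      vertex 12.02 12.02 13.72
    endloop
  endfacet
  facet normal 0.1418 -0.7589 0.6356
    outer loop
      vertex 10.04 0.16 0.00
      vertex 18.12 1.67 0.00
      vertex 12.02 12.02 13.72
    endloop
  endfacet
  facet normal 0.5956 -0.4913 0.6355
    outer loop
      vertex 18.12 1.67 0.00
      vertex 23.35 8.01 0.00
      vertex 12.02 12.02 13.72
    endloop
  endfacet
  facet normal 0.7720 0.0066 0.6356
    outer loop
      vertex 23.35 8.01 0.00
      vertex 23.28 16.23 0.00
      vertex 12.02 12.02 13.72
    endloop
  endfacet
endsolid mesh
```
; perimeter-only toolpath
G21 ; units = mm
G90 ; absolute positioning
G28 ; home
; layer 1
G0 Z3.43
G0 X20.46 Y15.18
G1 X16.46 Y19.86
G1 X10.38 Y20.88
G1 X5.06 Y17.75
G1 X3.00 Y11.94
G1 X5.17 Y6.16
G1 X10.54 Y3.12
G1 X16.59 Y4.26
G1 X20.52 Y9.01
G1 X20.46 Y15.18
; layer 2
G0 Z6.86
G0 X17.65 Y14.12
G1 X14.98 Y17.25
G1 X10.93 Y17.93
G1 X7.38 Y15.84
G1 X6.01 Y11.96
G1 X7.45 Y8.12
G1 X11.03 Y6.09
G1 X15.07 Y6.84
G1 X17.69 Y10.02
G1 X17.65 Y14.12
; layer 3
G0 Z10.29
G0 X14.84 Y13.07
G1 X13.50 Y14.64
G1 X11.47 Y14.98
G1 X9.70 Y13.93
G1 X9.02 Y11.99
G1 X9.74 Y10.07
G1 X11.53 Y9.05
G1 X13.55 Y9.43
G1 X14.85 Y11.02
G1 X14.84 Y13.07
M2 ; end

The solid is a regular 9-sided pyramid, base circumscribed radius ≈ 12 mm, apex at z ≈ 13.7 mm. Slicing at Δz = 3.43 mm — 4 equal slices spanning the solid's height, so layer i sits at z = i·h/4 — gives 3 non-empty perimeters. Each is a 9-segment closed polygon; G0 lifts to the layer z and rapids to the start vertex, then G1 traces the edges. The cross-section shrinks linearly with z (the slice at the apex is degenerate and omitted).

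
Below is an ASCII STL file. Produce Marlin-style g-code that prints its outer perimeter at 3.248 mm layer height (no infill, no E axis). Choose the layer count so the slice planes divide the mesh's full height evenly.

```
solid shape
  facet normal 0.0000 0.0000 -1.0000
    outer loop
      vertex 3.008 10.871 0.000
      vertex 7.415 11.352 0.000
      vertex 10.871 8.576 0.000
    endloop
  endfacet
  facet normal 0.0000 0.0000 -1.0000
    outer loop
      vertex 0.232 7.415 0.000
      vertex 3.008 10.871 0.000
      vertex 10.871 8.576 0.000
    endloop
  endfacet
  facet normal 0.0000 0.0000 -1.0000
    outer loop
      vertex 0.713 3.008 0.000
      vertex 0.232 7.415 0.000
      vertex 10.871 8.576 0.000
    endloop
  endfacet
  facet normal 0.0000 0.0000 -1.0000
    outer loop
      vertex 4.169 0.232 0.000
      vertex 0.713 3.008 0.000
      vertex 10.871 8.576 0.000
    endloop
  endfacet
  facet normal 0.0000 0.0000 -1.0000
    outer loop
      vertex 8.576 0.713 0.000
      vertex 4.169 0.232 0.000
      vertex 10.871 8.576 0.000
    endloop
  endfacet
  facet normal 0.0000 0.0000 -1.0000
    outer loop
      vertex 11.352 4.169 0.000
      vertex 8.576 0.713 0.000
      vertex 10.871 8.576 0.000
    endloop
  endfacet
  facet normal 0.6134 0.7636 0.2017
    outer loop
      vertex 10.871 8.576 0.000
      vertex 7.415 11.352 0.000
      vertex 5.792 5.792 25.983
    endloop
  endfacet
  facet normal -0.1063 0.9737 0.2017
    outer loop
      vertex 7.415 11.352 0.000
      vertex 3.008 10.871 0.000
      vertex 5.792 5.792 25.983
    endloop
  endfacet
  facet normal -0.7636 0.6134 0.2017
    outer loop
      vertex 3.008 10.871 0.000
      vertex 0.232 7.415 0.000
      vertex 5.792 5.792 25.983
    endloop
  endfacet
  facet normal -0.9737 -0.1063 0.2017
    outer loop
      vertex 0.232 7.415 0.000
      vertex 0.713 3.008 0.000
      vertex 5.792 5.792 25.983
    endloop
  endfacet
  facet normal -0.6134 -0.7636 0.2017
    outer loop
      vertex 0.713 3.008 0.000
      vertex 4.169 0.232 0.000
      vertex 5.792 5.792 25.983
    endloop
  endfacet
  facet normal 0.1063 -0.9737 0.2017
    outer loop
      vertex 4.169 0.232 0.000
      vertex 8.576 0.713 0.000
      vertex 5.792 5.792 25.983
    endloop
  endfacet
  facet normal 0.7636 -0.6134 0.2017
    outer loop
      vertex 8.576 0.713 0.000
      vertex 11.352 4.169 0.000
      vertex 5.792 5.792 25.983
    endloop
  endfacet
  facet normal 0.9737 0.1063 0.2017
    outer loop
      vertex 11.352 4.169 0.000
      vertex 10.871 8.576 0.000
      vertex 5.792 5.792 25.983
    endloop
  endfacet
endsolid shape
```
; perimeter-only toolpath
G21 ; units = mm
G90 ; absolute positioning
G28 ; home
; layer 1
G0 Z3.248
G0 X10.236 Y8.228
G1 X7.212 Y10.657
G1 X3.356 Y10.236
G1 X0.927 Y7.212
G1 X1.348 Y3.356
G1 X4.372 Y0.927
G1 X8.228 Y1.348
G1 X10.657 Y4.372
G1 X10.236 Y8.228
; layer 2
G0 Z6.496
G0 X9.601 Y7.880
G1 X7.009 Y9.962
G1 X3.704 Y9.601
G1 X1.622 Y7.009
G1 X1.983 Y3.704
G1 X4.575 Y1.622
G1 X7.880 Y1.983
G1 X9.962 Y4.575
G1 X9.601 Y7.880
; layer 3
G0 Z9.744
G0 X8.966 Y7.532
G1 X6.806 Y9.267
G1 X4.052 Y8.966
G1 X2.317 Y6.806
G1 X2.618 Y4.052
G1 X4.778 Y2.317
G1 X7.532 Y2.618
G1 X9.267 Y4.778
G1 X8.966 Y7.532
; layer 4
G0 Z12.992
G0 X8.332 Y7.184
G1 X6.604 Y8.572
G1 X4.400 Y8.332
G1 X3.012 Y6.604
G1 X3.252 Y4.400
G1 X4.980 Y3.012
G1 X7.184 Y3.252
G1 X8.572 Y4.980
G1 X8.332 Y7.184
; layer 5
G0 Z16.239
G0 X7.697 Y6.836
G1 X6.401 Y7.877
G1 X4.748 Y7.697
G1 X3.707 Y6.401
G1 X3.887 Y4.748
G1 X5.183 Y3.707
G1 X6.836 Y3.887
G1 X7.877 Y5.183
G1 X7.697 Y6.836
; layer 6
G0 Z19.487
G0 X7.062 Y6.488
G1 X6.198 Y7.182
G1 X5.096 Y7.062
G1 X4.402 Y6.198
G1 X4.522 Y5.096
G1 X5.386 Y4.402
G1 X6.488 Y4.522
G1 X7.182 Y5.386
G1 X7.062 Y6.488
; layer 7
G0 Z22.735
G0 X6.427 Y6.140
G1 X5.995 Y6.487
G1 X5.444 Y6.427
G1 X5.097 Y5.995
G1 X5.157 Y5.444
G1 X5.589 Y5.097
G1 X6.140 Y5.157
G1 X6.487 Y5.589
G1 X6.427 Y6.140
M2 ; end

The solid is a regular 8-sided pyramid, base circumscribed radius ≈ 5.79 mm, apex at z ≈ 26 mm. Slicing at Δz = 3.248 mm — 8 equal slices spanning the solid's height, so layer i sits at z = i·h/8 — gives 7 non-empty perimeters. Each is a 8-segment closed polygon; G0 lifts to the layer z and rapids to the start vertex, then G1 traces the edges. The cross-section shrinks linearly with z (the slice at the apex is degenerate and omitted).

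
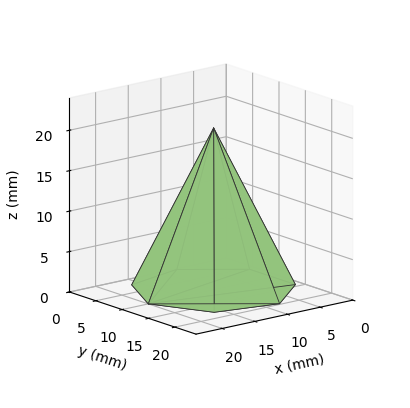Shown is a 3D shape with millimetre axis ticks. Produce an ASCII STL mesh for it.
Reading the render: the shape is a regular 7-sided pyramid, base circumscribed radius ≈ 10 mm, apex at z ≈ 20 mm (dimensions read to the nearest mm from the axis ticks). For the STL, each face is triangulated and given an outward normal.

solid part
  facet normal 0.0000 0.0000 -1.0000
    outer loop
      vertex 7.775 19.749 0.000
      vertex 16.235 17.818 0.000
      vertex 20.000 10.000 0.000
    endloop
  endfacet
  facet normal 0.0000 0.0000 -1.0000
    outer loop
      vertex 0.990 14.339 0.000
      vertex 7.775 19.749 0.000
      vertex 20.000 10.000 0.000
    endloop
  endfacet
  facet normal 0.0000 0.0000 -1.0000
    outer loop
      vertex 0.990 5.661 0.000
      vertex 0.990 14.339 0.000
      vertex 20.000 10.000 0.000
    endloop
  endfacet
  facet normal 0.0000 0.0000 -1.0000
    outer loop
      vertex 7.775 0.251 0.000
      vertex 0.990 5.661 0.000
      vertex 20.000 10.000 0.000
    endloop
  endfacet
  facet normal 0.0000 0.0000 -1.0000
    outer loop
      vertex 16.235 2.182 0.000
      vertex 7.775 0.251 0.000
      vertex 20.000 10.000 0.000
    endloop
  endfacet
  facet normal 0.8215 0.3956 0.4107
    outer loop
      vertex 20.000 10.000 0.000
      vertex 16.235 17.818 0.000
      vertex 10.000 10.000 20.000
    endloop
  endfacet
  facet normal 0.2029 0.8889 0.4107
    outer loop
      vertex 16.235 17.818 0.000
      vertex 7.775 19.749 0.000
      vertex 10.000 10.000 20.000
    endloop
  endfacet
  facet normal -0.5684 0.7129 0.4107
    outer loop
      vertex 7.775 19.749 0.000
      vertex 0.990 14.339 0.000
      vertex 10.000 10.000 20.000
    endloop
  endfacet
  facet normal -0.9118 0.0000 0.4107
    outer loop
      vertex 0.990 14.339 0.000
      vertex 0.990 5.661 0.000
      vertex 10.000 10.000 20.000
    endloop
  endfacet
  facet normal -0.5684 -0.7129 0.4107
    outer loop
      vertex 0.990 5.661 0.000
      vertex 7.775 0.251 0.000
      vertex 10.000 10.000 20.000
    endloop
  endfacet
  facet normal 0.2029 -0.8889 0.4107
    outer loop
      vertex 7.775 0.251 0.000
      vertex 16.235 2.182 0.000
      vertex 10.000 10.000 20.000
    endloop
  endfacet
  facet normal 0.8215 -0.3956 0.4107
    outer loop
      vertex 16.235 2.182 0.000
      vertex 20.000 10.000 0.000
      vertex 10.000 10.000 20.000
    endloop
  endfacet
endsolid part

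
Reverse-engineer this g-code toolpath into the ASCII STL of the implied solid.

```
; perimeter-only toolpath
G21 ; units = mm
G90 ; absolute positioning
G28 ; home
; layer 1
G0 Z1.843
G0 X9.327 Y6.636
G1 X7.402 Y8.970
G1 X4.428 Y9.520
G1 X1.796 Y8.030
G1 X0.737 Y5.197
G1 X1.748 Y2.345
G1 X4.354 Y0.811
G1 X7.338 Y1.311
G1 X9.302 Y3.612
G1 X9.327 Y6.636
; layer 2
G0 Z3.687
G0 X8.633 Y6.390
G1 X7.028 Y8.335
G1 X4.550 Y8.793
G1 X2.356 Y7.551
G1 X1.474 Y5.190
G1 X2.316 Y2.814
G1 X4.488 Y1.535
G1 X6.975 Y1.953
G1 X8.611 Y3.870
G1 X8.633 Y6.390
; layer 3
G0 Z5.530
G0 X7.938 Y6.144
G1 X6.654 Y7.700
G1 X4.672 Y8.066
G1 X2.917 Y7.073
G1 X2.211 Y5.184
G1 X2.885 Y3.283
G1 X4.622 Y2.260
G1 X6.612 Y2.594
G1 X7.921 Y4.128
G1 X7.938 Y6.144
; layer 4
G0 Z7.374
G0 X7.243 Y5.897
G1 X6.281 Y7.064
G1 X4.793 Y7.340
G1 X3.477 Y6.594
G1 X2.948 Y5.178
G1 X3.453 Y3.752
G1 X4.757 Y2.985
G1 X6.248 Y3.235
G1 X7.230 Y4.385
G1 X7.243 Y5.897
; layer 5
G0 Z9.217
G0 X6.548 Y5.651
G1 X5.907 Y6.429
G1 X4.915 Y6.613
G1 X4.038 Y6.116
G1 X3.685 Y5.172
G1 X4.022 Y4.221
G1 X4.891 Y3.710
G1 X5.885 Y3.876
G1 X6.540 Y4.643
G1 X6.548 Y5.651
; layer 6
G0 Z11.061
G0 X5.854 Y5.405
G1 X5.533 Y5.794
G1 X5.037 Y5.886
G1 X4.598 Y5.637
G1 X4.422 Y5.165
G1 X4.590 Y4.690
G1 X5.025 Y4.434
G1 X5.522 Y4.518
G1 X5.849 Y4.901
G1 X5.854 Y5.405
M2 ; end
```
solid part
  facet normal 0.0000 0.0000 -1.0000
    outer loop
      vertex 4.306 10.247 0.000
      vertex 7.776 9.605 0.000
      vertex 10.022 6.882 0.000
    endloop
  endfacet
  facet normal 0.0000 0.0000 -1.0000
    outer loop
      vertex 1.235 8.508 0.000
      vertex 4.306 10.247 0.000
      vertex 10.022 6.882 0.000
    endloop
  endfacet
  facet normal 0.0000 0.0000 -1.0000
    outer loop
      vertex 0.000 5.203 0.000
      vertex 1.235 8.508 0.000
      vertex 10.022 6.882 0.000
    endloop
  endfacet
  facet normal 0.0000 0.0000 -1.0000
    outer loop
      vertex 1.179 1.876 0.000
      vertex 0.000 5.203 0.000
      vertex 10.022 6.882 0.000
    endloop
  endfacet
  facet normal 0.0000 0.0000 -1.0000
    outer loop
      vertex 4.220 0.086 0.000
      vertex 1.179 1.876 0.000
      vertex 10.022 6.882 0.000
    endloop
  endfacet
  facet normal 0.0000 0.0000 -1.0000
    outer loop
      vertex 7.701 0.670 0.000
      vertex 4.220 0.086 0.000
      vertex 10.022 6.882 0.000
    endloop
  endfacet
  facet normal 0.0000 0.0000 -1.0000
    outer loop
      vertex 9.992 3.354 0.000
      vertex 7.701 0.670 0.000
      vertex 10.022 6.882 0.000
    endloop
  endfacet
  facet normal 0.7222 0.5957 0.3517
    outer loop
      vertex 10.022 6.882 0.000
      vertex 7.776 9.605 0.000
      vertex 5.159 5.159 12.904
    endloop
  endfacet
  facet normal 0.1703 0.9205 0.3517
    outer loop
      vertex 7.776 9.605 0.000
      vertex 4.306 10.247 0.000
      vertex 5.159 5.159 12.904
    endloop
  endfacet
  facet normal -0.4613 0.8146 0.3517
    outer loop
      vertex 4.306 10.247 0.000
      vertex 1.235 8.508 0.000
      vertex 5.159 5.159 12.904
    endloop
  endfacet
  facet normal -0.8769 0.3277 0.3517
    outer loop
      vertex 1.235 8.508 0.000
      vertex 0.000 5.203 0.000
      vertex 5.159 5.159 12.904
    endloop
  endfacet
  facet normal -0.8823 -0.3127 0.3517
    outer loop
      vertex 0.000 5.203 0.000
      vertex 1.179 1.876 0.000
      vertex 5.159 5.159 12.904
    endloop
  endfacet
  facet normal -0.4749 -0.8067 0.3517
    outer loop
      vertex 1.179 1.876 0.000
      vertex 4.220 0.086 0.000
      vertex 5.159 5.159 12.904
    endloop
  endfacet
  facet normal 0.1549 -0.9232 0.3517
    outer loop
      vertex 4.220 0.086 0.000
      vertex 7.701 0.670 0.000
      vertex 5.159 5.159 12.904
    endloop
  endfacet
  facet normal 0.7120 -0.6078 0.3517
    outer loop
      vertex 7.701 0.670 0.000
      vertex 9.992 3.354 0.000
      vertex 5.159 5.159 12.904
    endloop
  endfacet
  facet normal 0.9361 -0.0080 0.3517
    outer loop
      vertex 9.992 3.354 0.000
      vertex 10.022 6.882 0.000
      vertex 5.159 5.159 12.904
    endloop
  endfacet
endsolid part

The G0 Z moves step by Δz≈1.843 mm. The G1 loops shrink linearly with z, so the solid tapers from its base footprint up to z≈12.9. Closing with a flat bottom cap and the tapered top and triangulating gives 16 facets — a regular 9-sided pyramid, base circumscribed radius ≈ 5.16 mm, apex at z ≈ 12.9 mm.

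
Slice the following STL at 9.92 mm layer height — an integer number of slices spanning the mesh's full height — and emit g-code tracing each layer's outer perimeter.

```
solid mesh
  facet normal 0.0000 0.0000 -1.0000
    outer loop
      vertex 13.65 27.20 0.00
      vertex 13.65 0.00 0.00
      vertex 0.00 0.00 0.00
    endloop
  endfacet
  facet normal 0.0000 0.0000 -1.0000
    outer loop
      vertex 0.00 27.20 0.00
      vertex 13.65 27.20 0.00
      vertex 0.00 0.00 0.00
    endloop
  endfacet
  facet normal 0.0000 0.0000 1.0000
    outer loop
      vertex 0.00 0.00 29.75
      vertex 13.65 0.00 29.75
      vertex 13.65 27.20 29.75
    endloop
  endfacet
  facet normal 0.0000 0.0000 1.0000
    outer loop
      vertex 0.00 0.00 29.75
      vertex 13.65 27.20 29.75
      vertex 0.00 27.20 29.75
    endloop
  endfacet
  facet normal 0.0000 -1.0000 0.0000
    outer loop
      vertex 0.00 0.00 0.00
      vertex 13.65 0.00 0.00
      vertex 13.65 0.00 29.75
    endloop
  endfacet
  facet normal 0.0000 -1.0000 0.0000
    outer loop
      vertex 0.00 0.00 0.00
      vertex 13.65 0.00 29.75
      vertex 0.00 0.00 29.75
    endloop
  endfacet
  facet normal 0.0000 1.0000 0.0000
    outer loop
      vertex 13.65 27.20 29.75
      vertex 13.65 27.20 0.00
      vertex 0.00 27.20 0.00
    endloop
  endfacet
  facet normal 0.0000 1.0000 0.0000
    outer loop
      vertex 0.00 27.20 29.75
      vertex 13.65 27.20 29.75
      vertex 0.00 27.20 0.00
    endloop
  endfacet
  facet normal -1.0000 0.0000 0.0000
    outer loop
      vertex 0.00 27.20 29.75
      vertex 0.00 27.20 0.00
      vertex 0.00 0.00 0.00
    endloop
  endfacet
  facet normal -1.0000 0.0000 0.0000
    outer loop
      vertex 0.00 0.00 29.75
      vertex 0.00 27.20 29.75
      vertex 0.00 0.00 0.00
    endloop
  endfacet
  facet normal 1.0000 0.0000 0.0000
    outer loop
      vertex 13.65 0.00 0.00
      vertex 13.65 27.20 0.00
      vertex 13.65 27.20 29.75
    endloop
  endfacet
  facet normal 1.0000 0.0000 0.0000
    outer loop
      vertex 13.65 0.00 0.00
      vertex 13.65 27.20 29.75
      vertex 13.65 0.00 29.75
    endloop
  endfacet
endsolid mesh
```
; perimeter-only toolpath
G21 ; units = mm
G90 ; absolute positioning
G28 ; home
; layer 1
G0 Z9.92
G0 X0.00 Y0.00
G1 X13.65 Y0.00
G1 X13.65 Y27.20
G1 X0.00 Y27.20
G1 X0.00 Y0.00
; layer 2
G0 Z19.83
G0 X0.00 Y0.00
G1 X13.65 Y0.00
G1 X13.65 Y27.20
G1 X0.00 Y27.20
G1 X0.00 Y0.00
; layer 3
G0 Z29.75
G0 X0.00 Y0.00
G1 X13.65 Y0.00
G1 X13.65 Y27.20
G1 X0.00 Y27.20
G1 X0.00 Y0.00
M2 ; end

The solid is a rectangular box, roughly 13.7 × 27.2 mm footprint and 29.8 mm tall. Slicing at Δz = 9.92 mm — 3 equal slices spanning the solid's height, so layer i sits at z = i·h/3 — gives 3 non-empty perimeters. Each is a 4-segment closed polygon; G0 lifts to the layer z and rapids to the start vertex, then G1 traces the edges.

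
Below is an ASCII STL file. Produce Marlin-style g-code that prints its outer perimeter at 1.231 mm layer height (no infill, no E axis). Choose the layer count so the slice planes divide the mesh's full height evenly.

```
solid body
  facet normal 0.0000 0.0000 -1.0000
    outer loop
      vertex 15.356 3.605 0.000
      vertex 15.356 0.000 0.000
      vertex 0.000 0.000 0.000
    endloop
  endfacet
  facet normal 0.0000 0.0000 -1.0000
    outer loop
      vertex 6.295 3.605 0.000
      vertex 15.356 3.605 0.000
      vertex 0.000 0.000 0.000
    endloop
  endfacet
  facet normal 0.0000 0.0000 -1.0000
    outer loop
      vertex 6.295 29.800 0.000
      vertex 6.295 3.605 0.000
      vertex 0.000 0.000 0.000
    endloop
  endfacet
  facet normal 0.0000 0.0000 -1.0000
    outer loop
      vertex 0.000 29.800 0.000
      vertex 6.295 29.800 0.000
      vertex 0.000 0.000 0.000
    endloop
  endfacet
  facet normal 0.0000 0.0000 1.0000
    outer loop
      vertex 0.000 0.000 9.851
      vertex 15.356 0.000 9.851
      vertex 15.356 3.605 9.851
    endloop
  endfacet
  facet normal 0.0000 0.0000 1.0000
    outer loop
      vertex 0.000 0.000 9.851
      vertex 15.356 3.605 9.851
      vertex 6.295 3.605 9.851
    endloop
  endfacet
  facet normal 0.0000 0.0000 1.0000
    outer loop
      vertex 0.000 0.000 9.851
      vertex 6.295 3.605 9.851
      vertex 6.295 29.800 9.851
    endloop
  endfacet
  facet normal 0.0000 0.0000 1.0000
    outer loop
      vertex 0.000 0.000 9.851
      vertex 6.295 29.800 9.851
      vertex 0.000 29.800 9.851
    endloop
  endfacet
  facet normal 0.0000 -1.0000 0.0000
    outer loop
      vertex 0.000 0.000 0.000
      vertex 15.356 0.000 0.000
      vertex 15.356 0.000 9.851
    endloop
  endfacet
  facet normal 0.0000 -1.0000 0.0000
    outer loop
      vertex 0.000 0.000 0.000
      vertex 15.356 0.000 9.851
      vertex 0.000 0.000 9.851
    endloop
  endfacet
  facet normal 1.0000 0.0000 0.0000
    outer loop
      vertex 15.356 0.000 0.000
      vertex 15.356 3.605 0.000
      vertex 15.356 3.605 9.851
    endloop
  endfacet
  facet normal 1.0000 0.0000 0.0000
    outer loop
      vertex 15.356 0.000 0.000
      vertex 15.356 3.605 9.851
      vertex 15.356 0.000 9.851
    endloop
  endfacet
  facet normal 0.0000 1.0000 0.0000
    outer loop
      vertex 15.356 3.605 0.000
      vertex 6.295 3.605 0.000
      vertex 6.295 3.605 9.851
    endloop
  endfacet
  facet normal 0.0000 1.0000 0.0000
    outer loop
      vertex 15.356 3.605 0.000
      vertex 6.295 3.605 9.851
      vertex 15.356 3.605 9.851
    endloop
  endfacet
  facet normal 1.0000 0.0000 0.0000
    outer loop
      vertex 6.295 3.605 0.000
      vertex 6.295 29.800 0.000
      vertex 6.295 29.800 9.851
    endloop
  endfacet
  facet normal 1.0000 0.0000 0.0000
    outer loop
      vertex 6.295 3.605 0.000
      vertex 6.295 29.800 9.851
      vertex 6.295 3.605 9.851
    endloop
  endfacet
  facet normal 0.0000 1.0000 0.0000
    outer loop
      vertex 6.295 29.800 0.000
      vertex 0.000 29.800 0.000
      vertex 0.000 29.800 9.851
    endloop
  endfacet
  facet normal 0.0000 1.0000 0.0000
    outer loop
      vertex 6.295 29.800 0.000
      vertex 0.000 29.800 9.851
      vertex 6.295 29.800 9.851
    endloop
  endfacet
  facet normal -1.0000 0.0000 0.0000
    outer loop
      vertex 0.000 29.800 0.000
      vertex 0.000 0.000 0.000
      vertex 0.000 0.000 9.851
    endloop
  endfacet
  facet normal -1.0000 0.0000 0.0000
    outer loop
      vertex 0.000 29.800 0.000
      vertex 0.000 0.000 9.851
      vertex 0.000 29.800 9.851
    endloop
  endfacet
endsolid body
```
; perimeter-only toolpath
G21 ; units = mm
G90 ; absolute positioning
G28 ; home
; layer 1
G0 Z1.231
G0 X0.000 Y0.000
G1 X15.356 Y0.000
G1 X15.356 Y3.605
G1 X6.295 Y3.605
G1 X6.295 Y29.800
G1 X0.000 Y29.800
G1 X0.000 Y0.000
; layer 2
G0 Z2.463
G0 X0.000 Y0.000
G1 X15.356 Y0.000
G1 X15.356 Y3.605
G1 X6.295 Y3.605
G1 X6.295 Y29.800
G1 X0.000 Y29.800
G1 X0.000 Y0.000
; layer 3
G0 Z3.694
G0 X0.000 Y0.000
G1 X15.356 Y0.000
G1 X15.356 Y3.605
G1 X6.295 Y3.605
G1 X6.295 Y29.800
G1 X0.000 Y29.800
G1 X0.000 Y0.000
; layer 4
G0 Z4.926
G0 X0.000 Y0.000
G1 X15.356 Y0.000
G1 X15.356 Y3.605
G1 X6.295 Y3.605
G1 X6.295 Y29.800
G1 X0.000 Y29.800
G1 X0.000 Y0.000
; layer 5
G0 Z6.157
G0 X0.000 Y0.000
G1 X15.356 Y0.000
G1 X15.356 Y3.605
G1 X6.295 Y3.605
G1 X6.295 Y29.800
G1 X0.000 Y29.800
G1 X0.000 Y0.000
; layer 6
G0 Z7.388
G0 X0.000 Y0.000
G1 X15.356 Y0.000
G1 X15.356 Y3.605
G1 X6.295 Y3.605
G1 X6.295 Y29.800
G1 X0.000 Y29.800
G1 X0.000 Y0.000
; layer 7
G0 Z8.620
G0 X0.000 Y0.000
G1 X15.356 Y0.000
G1 X15.356 Y3.605
G1 X6.295 Y3.605
G1 X6.295 Y29.800
G1 X0.000 Y29.800
G1 X0.000 Y0.000
; layer 8
G0 Z9.851
G0 X0.000 Y0.000
G1 X15.356 Y0.000
G1 X15.356 Y3.605
G1 X6.295 Y3.605
G1 X6.295 Y29.800
G1 X0.000 Y29.800
G1 X0.000 Y0.000
M2 ; end

The solid is an L-shaped prism: outer 15.4 × 29.8 mm, arm thicknesses ≈ 3.6 mm (horizontal) and 6.29 mm (vertical), extruded 9.85 mm in z. Slicing at Δz = 1.231 mm — 8 equal slices spanning the solid's height, so layer i sits at z = i·h/8 — gives 8 non-empty perimeters. Each is a 6-segment closed polygon; G0 lifts to the layer z and rapids to the start vertex, then G1 traces the edges.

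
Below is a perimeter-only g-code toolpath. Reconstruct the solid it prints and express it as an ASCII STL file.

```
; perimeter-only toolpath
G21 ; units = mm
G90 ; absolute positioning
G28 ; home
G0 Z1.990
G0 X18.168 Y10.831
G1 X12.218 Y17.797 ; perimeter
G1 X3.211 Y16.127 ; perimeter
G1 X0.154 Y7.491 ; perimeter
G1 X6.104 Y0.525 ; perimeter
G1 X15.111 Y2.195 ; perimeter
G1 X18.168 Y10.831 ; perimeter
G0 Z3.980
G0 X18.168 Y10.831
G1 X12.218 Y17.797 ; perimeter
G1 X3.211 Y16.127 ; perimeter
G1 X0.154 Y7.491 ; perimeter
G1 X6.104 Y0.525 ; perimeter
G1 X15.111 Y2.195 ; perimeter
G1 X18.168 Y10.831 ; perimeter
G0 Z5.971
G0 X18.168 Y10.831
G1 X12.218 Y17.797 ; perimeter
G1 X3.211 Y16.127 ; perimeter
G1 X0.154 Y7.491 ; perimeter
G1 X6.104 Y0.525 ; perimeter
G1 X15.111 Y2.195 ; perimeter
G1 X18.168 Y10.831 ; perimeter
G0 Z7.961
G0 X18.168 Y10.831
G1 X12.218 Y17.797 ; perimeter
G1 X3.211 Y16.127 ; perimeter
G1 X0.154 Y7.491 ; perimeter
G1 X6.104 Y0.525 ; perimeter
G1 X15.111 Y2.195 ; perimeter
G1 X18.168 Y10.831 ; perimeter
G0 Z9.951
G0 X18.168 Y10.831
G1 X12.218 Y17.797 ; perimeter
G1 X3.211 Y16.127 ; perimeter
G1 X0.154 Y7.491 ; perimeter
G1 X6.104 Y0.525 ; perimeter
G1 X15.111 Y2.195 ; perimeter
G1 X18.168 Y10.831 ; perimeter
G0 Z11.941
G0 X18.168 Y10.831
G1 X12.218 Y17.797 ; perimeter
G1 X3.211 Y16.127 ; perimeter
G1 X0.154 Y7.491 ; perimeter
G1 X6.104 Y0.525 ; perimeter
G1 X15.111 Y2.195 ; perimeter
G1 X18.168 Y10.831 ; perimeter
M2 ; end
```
solid part
  facet normal 0.0000 0.0000 -1.0000
    outer loop
      vertex 3.211 16.127 0.000
      vertex 12.218 17.797 0.000
      vertex 18.168 10.831 0.000
    endloop
  endfacet
  facet normal 0.0000 0.0000 -1.0000
    outer loop
      vertex 0.154 7.491 0.000
      vertex 3.211 16.127 0.000
      vertex 18.168 10.831 0.000
    endloop
  endfacet
  facet normal 0.0000 0.0000 -1.0000
    outer loop
      vertex 6.104 0.525 0.000
      vertex 0.154 7.491 0.000
      vertex 18.168 10.831 0.000
    endloop
  endfacet
  facet normal 0.0000 0.0000 -1.0000
    outer loop
      vertex 15.111 2.195 0.000
      vertex 6.104 0.525 0.000
      vertex 18.168 10.831 0.000
    endloop
  endfacet
  facet normal 0.0000 0.0000 1.0000
    outer loop
      vertex 18.168 10.831 11.941
      vertex 12.218 17.797 11.941
      vertex 3.211 16.127 11.941
    endloop
  endfacet
  facet normal 0.0000 0.0000 1.0000
    outer loop
      vertex 18.168 10.831 11.941
      vertex 3.211 16.127 11.941
      vertex 0.154 7.491 11.941
    endloop
  endfacet
  facet normal 0.0000 0.0000 1.0000
    outer loop
      vertex 18.168 10.831 11.941
      vertex 0.154 7.491 11.941
      vertex 6.104 0.525 11.941
    endloop
  endfacet
  facet normal 0.0000 0.0000 1.0000
    outer loop
      vertex 18.168 10.831 11.941
      vertex 6.104 0.525 11.941
      vertex 15.111 2.195 11.941
    endloop
  endfacet
  facet normal 0.7604 0.6495 0.0000
    outer loop
      vertex 18.168 10.831 0.000
      vertex 12.218 17.797 0.000
      vertex 12.218 17.797 11.941
    endloop
  endfacet
  facet normal 0.7604 0.6495 0.0000
    outer loop
      vertex 18.168 10.831 0.000
      vertex 12.218 17.797 11.941
      vertex 18.168 10.831 11.941
    endloop
  endfacet
  facet normal -0.1823 0.9832 0.0000
    outer loop
      vertex 12.218 17.797 0.000
      vertex 3.211 16.127 0.000
      vertex 3.211 16.127 11.941
    endloop
  endfacet
  facet normal -0.1823 0.9832 0.0000
    outer loop
      vertex 12.218 17.797 0.000
      vertex 3.211 16.127 11.941
      vertex 12.218 17.797 11.941
    endloop
  endfacet
  facet normal -0.9427 0.3337 0.0000
    outer loop
      vertex 3.211 16.127 0.000
      vertex 0.154 7.491 0.000
      vertex 0.154 7.491 11.941
    endloop
  endfacet
  facet normal -0.9427 0.3337 0.0000
    outer loop
      vertex 3.211 16.127 0.000
      vertex 0.154 7.491 11.941
      vertex 3.211 16.127 11.941
    endloop
  endfacet
  facet normal -0.7604 -0.6495 0.0000
    outer loop
      vertex 0.154 7.491 0.000
      vertex 6.104 0.525 0.000
      vertex 6.104 0.525 11.941
    endloop
  endfacet
  facet normal -0.7604 -0.6495 0.0000
    outer loop
      vertex 0.154 7.491 0.000
      vertex 6.104 0.525 11.941
      vertex 0.154 7.491 11.941
    endloop
  endfacet
  facet normal 0.1823 -0.9832 0.0000
    outer loop
      vertex 6.104 0.525 0.000
      vertex 15.111 2.195 0.000
      vertex 15.111 2.195 11.941
    endloop
  endfacet
  facet normal 0.1823 -0.9832 0.0000
    outer loop
      vertex 6.104 0.525 0.000
      vertex 15.111 2.195 11.941
      vertex 6.104 0.525 11.941
    endloop
  endfacet
  facet normal 0.9427 -0.3337 0.0000
    outer loop
      vertex 15.111 2.195 0.000
      vertex 18.168 10.831 0.000
      vertex 18.168 10.831 11.941
    endloop
  endfacet
  facet normal 0.9427 -0.3337 0.0000
    outer loop
      vertex 15.111 2.195 0.000
      vertex 18.168 10.831 11.941
      vertex 15.111 2.195 11.941
    endloop
  endfacet
endsolid part

The G0 Z moves step by Δz≈1.990 mm. Every layer's G1 loop is the same polygon, so the solid is a straight extrusion of it from z=0 to z≈11.9. Closing with flat bottom and top caps and triangulating gives 20 facets — a regular 6-sided prism (a cylinder approximated with 6 flat sides), circumscribed radius ≈ 9.16 mm, height ≈ 11.9 mm.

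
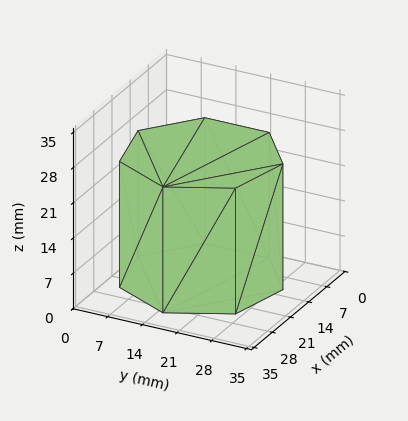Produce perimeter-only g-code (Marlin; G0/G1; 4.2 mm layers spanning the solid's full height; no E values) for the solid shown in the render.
Reading the render: the shape is a regular 7-sided prism (a cylinder approximated with 7 flat sides), circumscribed radius ≈ 15 mm, height ≈ 25 mm (dimensions read to the nearest mm from the axis ticks). For the g-code, the solid's height is divided into equal slices at the stated Δz and each level perimeter traced with G1 moves after a G0 lift.

; perimeter-only toolpath
G21 ; units = mm
G90 ; absolute positioning
G28 ; home
; layer 1
G0 Z4.2
G0 X30.0 Y15.0
G1 X24.4 Y26.7
G1 X11.7 Y29.6
G1 X1.5 Y21.5
G1 X1.5 Y8.5
G1 X11.7 Y0.4
G1 X24.4 Y3.3
G1 X30.0 Y15.0
; layer 2
G0 Z8.3
G0 X30.0 Y15.0
G1 X24.4 Y26.7
G1 X11.7 Y29.6
G1 X1.5 Y21.5
G1 X1.5 Y8.5
G1 X11.7 Y0.4
G1 X24.4 Y3.3
G1 X30.0 Y15.0
; layer 3
G0 Z12.5
G0 X30.0 Y15.0
G1 X24.4 Y26.7
G1 X11.7 Y29.6
G1 X1.5 Y21.5
G1 X1.5 Y8.5
G1 X11.7 Y0.4
G1 X24.4 Y3.3
G1 X30.0 Y15.0
; layer 4
G0 Z16.7
G0 X30.0 Y15.0
G1 X24.4 Y26.7
G1 X11.7 Y29.6
G1 X1.5 Y21.5
G1 X1.5 Y8.5
G1 X11.7 Y0.4
G1 X24.4 Y3.3
G1 X30.0 Y15.0
; layer 5
G0 Z20.8
G0 X30.0 Y15.0
G1 X24.4 Y26.7
G1 X11.7 Y29.6
G1 X1.5 Y21.5
G1 X1.5 Y8.5
G1 X11.7 Y0.4
G1 X24.4 Y3.3
G1 X30.0 Y15.0
; layer 6
G0 Z25.0
G0 X30.0 Y15.0
G1 X24.4 Y26.7
G1 X11.7 Y29.6
G1 X1.5 Y21.5
G1 X1.5 Y8.5
G1 X11.7 Y0.4
G1 X24.4 Y3.3
G1 X30.0 Y15.0
M2 ; end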